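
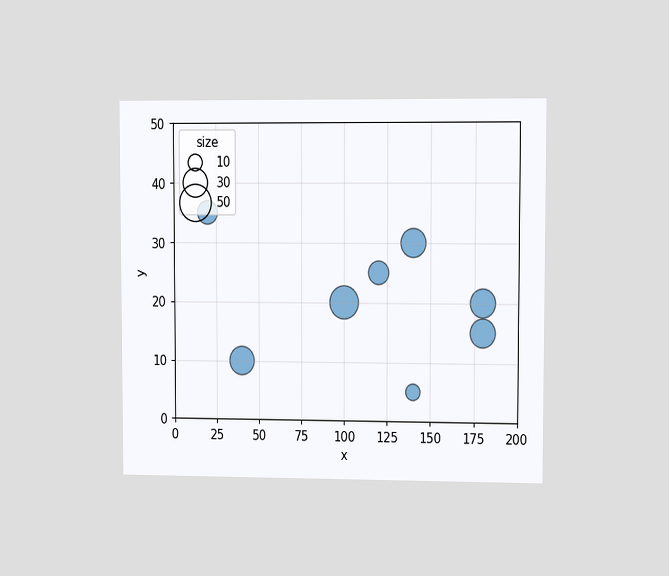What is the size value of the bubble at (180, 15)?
30

The chart is viewed at a slight angle. Matching the bubble at (180, 15) against the size legend gives 30.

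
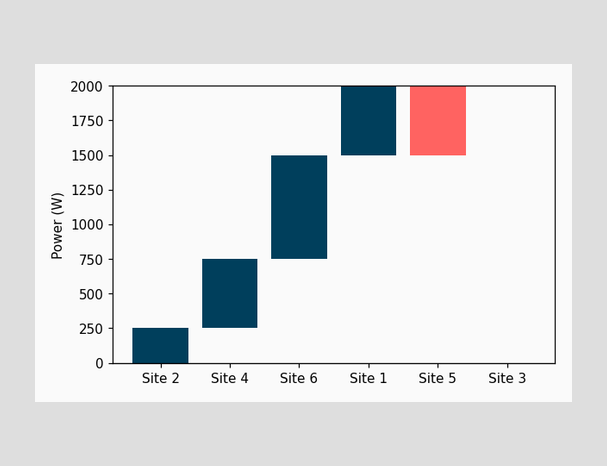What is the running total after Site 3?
1500W

After Site 3 the running total reaches 1500W.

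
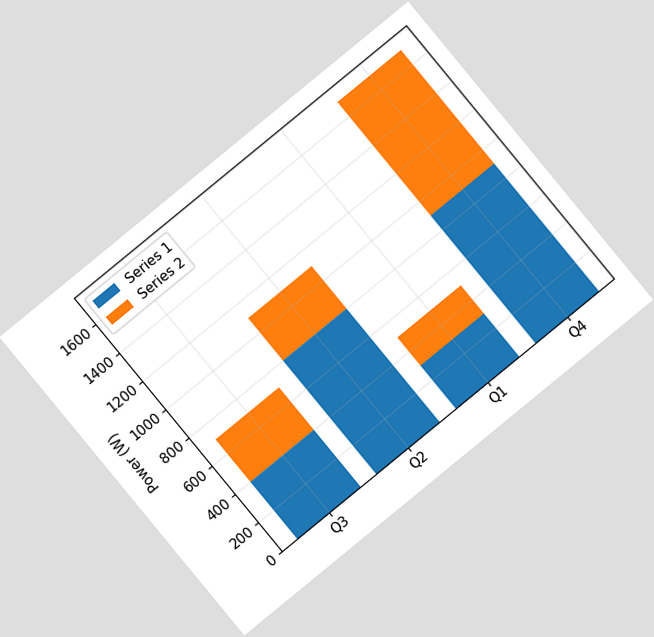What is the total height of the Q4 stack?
1700W

The chart is tilted about 39° counter-clockwise. The Q4 stack's top reaches 1700W on the y-axis.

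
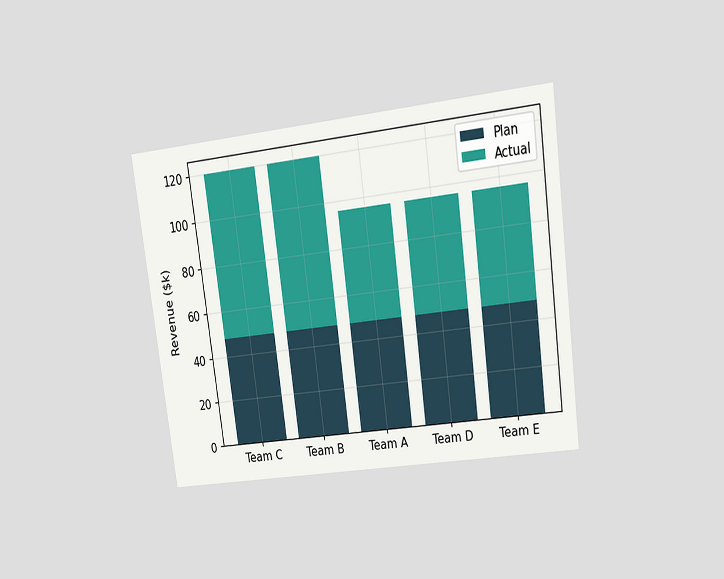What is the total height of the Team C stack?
The chart is tilted about 8° counter-clockwise and viewed at a slight angle. The Team C stack's top reaches $120k on the y-axis.

$120k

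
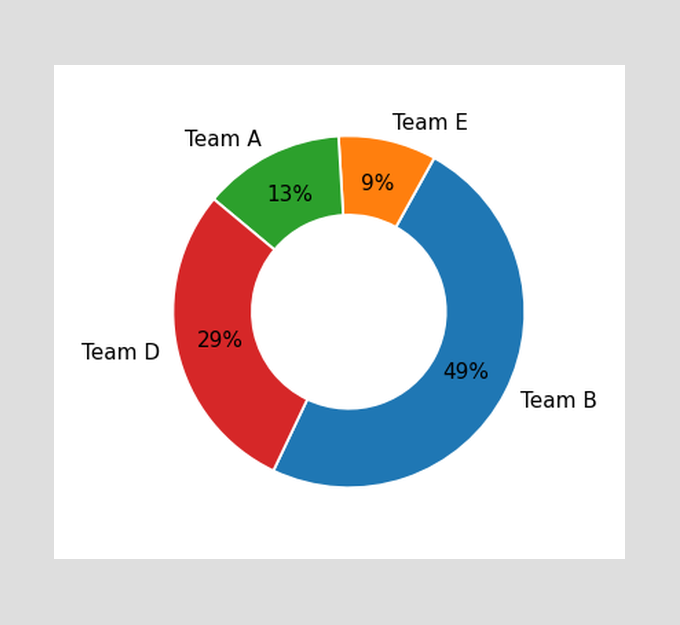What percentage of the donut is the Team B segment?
The Team B segment takes up 49% of the ring.

49%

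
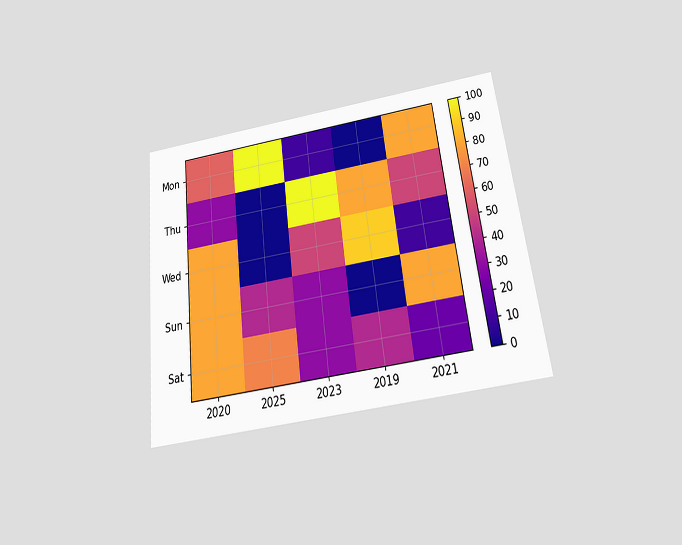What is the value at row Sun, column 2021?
80

The chart is tilted about 7° counter-clockwise and viewed slightly from below. Matching cell (Sun, 2021) against the colorbar gives 80.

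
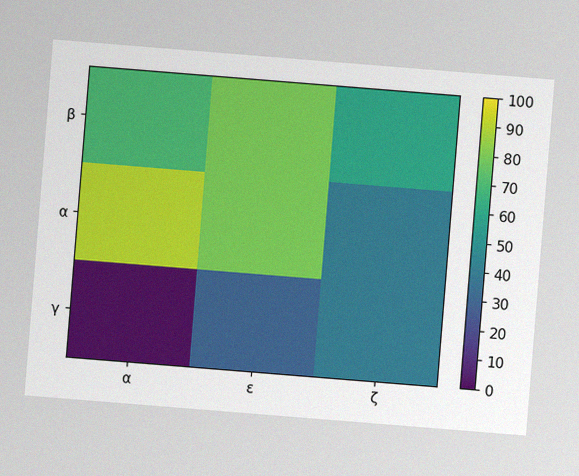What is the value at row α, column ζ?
40

The chart is tilted about 5° clockwise, with some photo noise. Matching cell (α, ζ) against the colorbar gives 40.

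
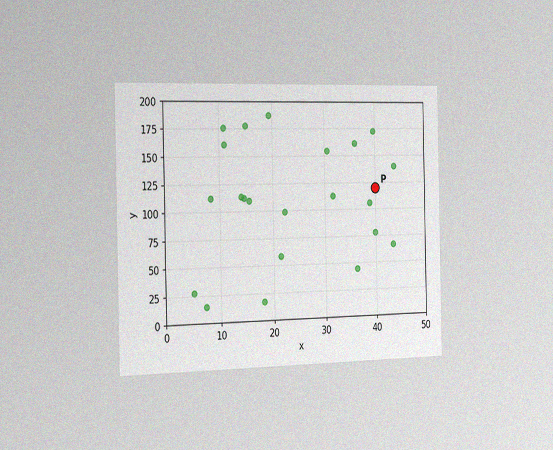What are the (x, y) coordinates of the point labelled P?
(40, 120)

The chart is viewed slightly from the left, with some photo noise. Following the gridlines from P to each axis, P sits at (40, 120).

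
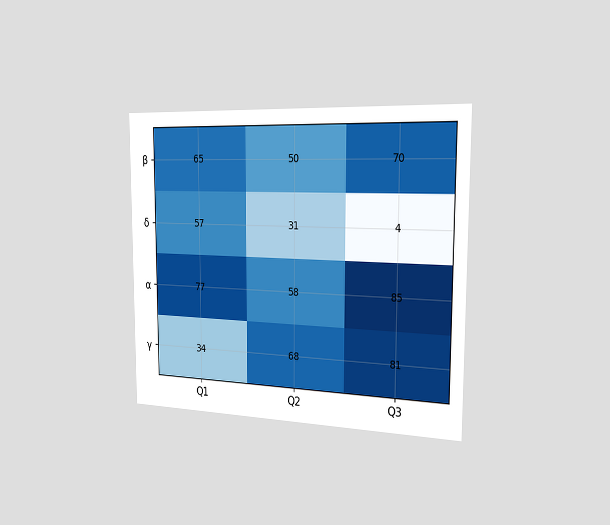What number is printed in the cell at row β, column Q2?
50

The chart is viewed slightly from the right. The (β, Q2) cell reads 50.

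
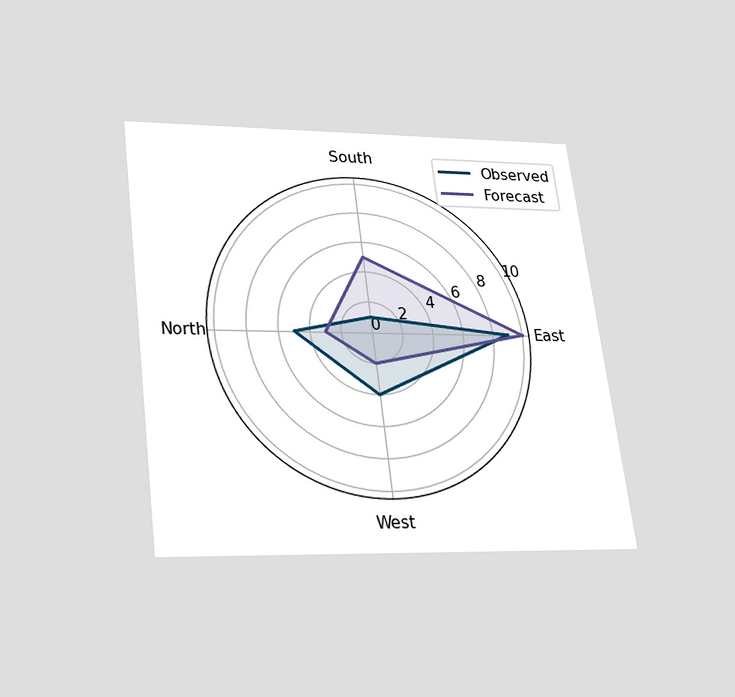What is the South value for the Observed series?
The chart is tilted about 7° counter-clockwise and viewed slightly from below. On the South axis, Observed reaches 1.

1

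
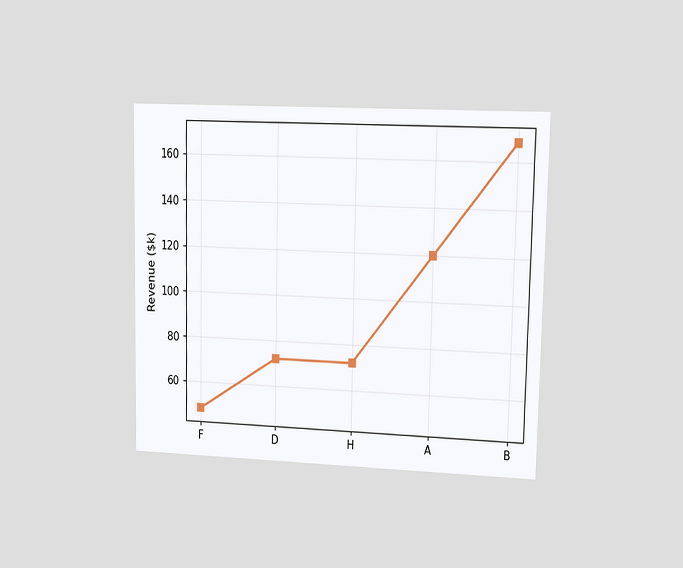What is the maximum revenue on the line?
$168k

The chart is viewed at a slight angle. The highest point is at B, and reading across to the y-axis gives $168k.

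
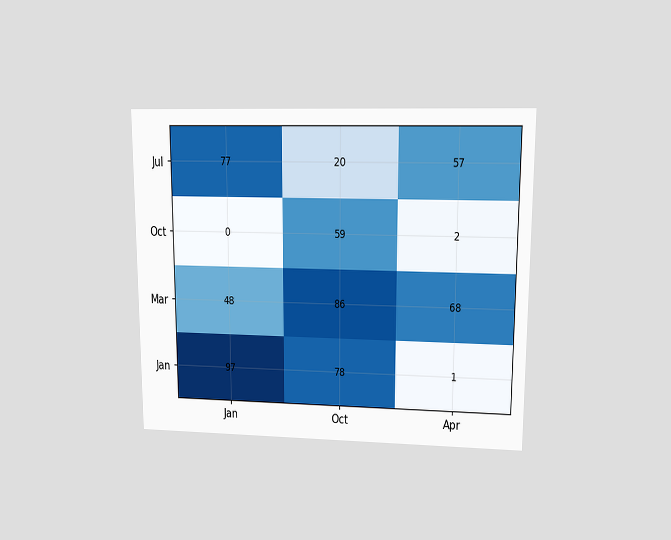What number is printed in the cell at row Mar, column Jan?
The chart is viewed at a slight angle. The (Mar, Jan) cell reads 48.

48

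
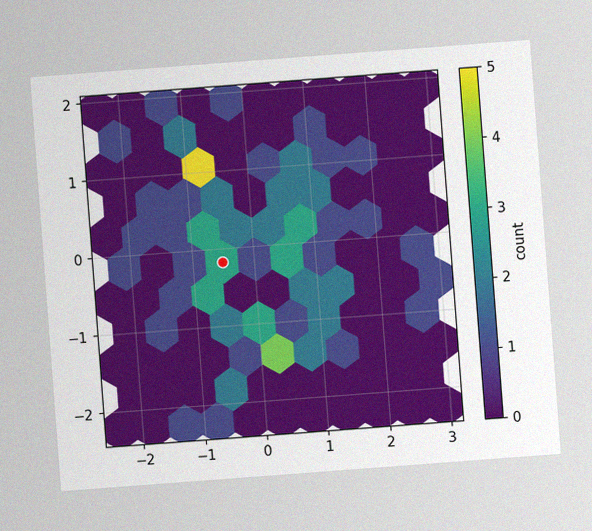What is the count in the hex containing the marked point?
3

The chart is tilted about 4° counter-clockwise, with some photo noise. The marked hex reads 3 on the colorbar.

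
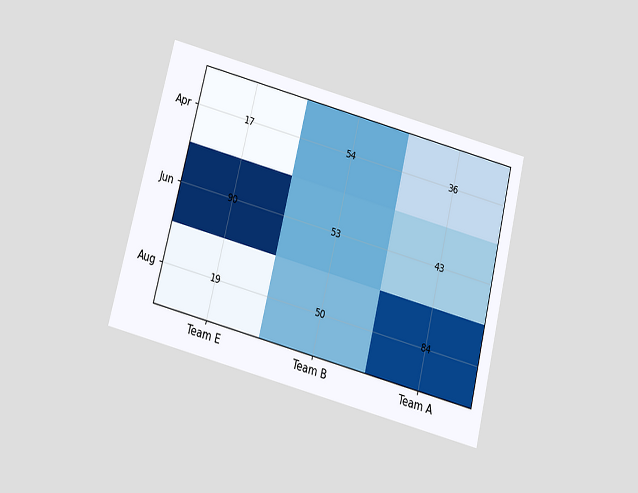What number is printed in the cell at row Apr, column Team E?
The chart is tilted about 14° clockwise and viewed slightly from below. The (Apr, Team E) cell reads 17.

17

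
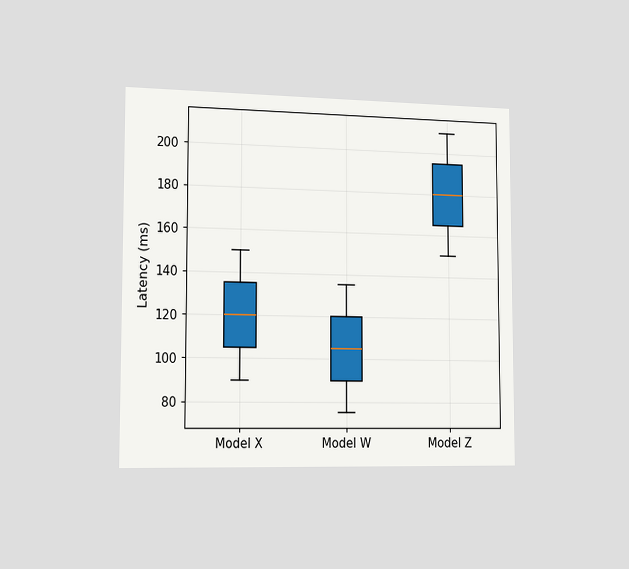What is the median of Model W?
105ms

The chart is viewed slightly from the left. The median line in the Model W box sits at 105ms.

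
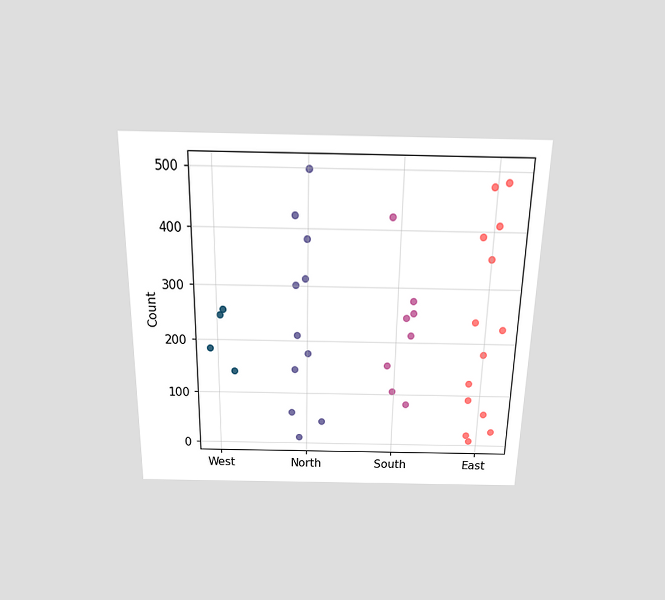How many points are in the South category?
The chart is viewed slightly from above. Counting the markers in the South column gives 8.

8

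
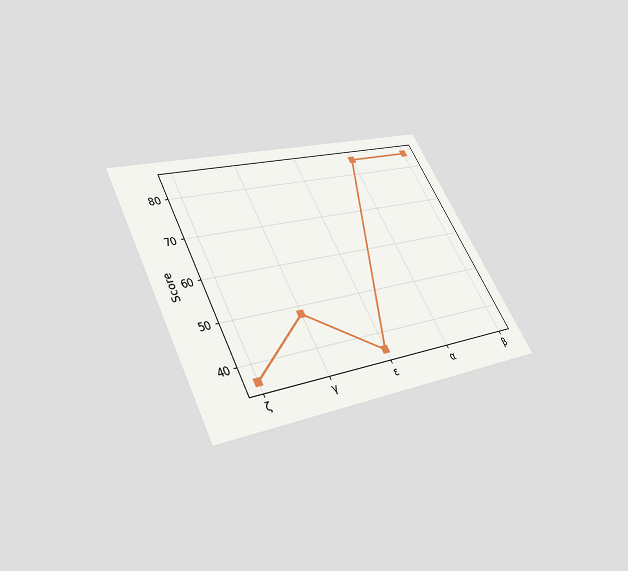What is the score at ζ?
36

The chart is tilted about 27° counter-clockwise and viewed slightly from below. At ζ, the line is at 36.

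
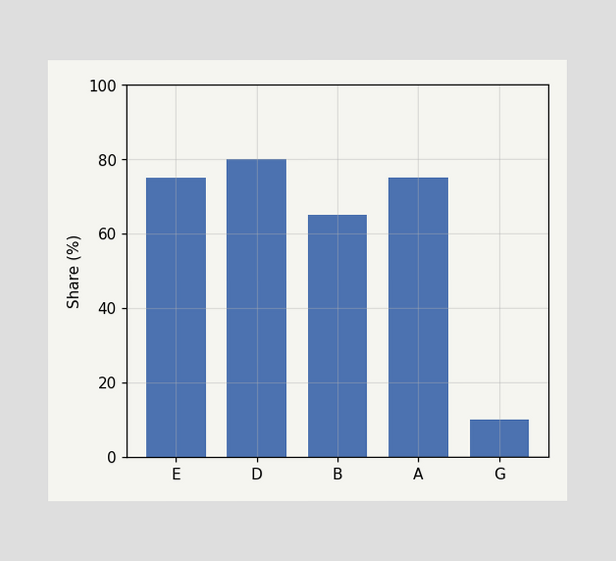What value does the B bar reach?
65%

Reading along the chart's y-axis, the B bar reaches 65%.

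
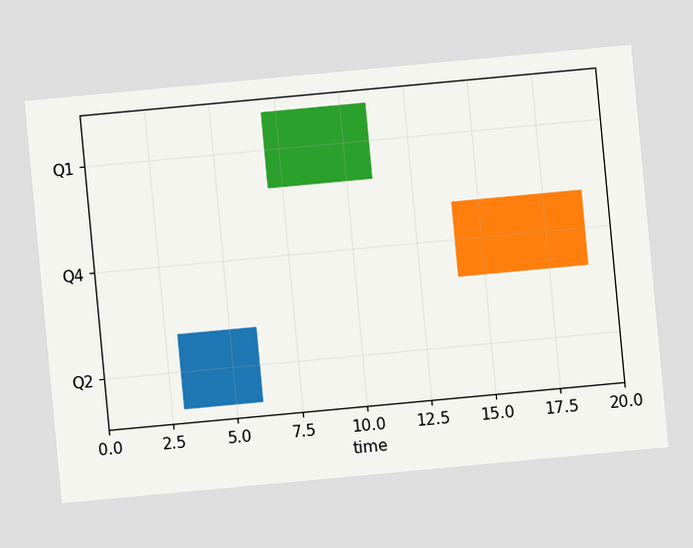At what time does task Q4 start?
The chart is tilted about 5° counter-clockwise. The Q4 bar begins at t=14.

14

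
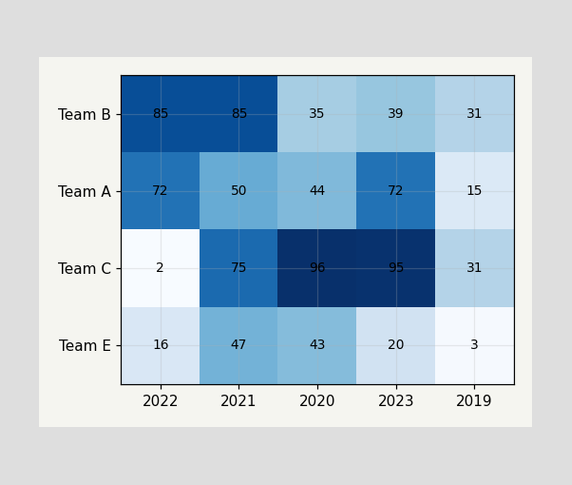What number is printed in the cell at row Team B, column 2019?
The (Team B, 2019) cell reads 31.

31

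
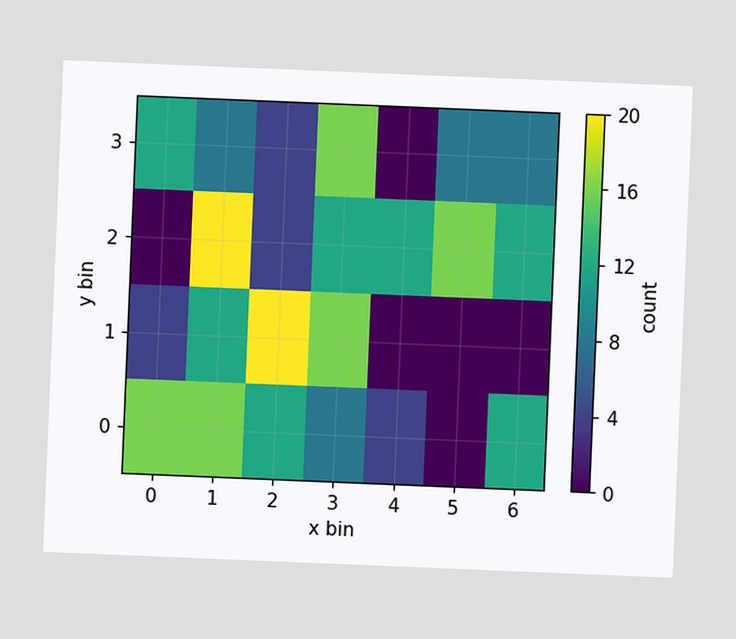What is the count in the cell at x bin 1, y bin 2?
The chart is tilted about 2° clockwise. Matching the cell (1, 2) against the colorbar gives 20.

20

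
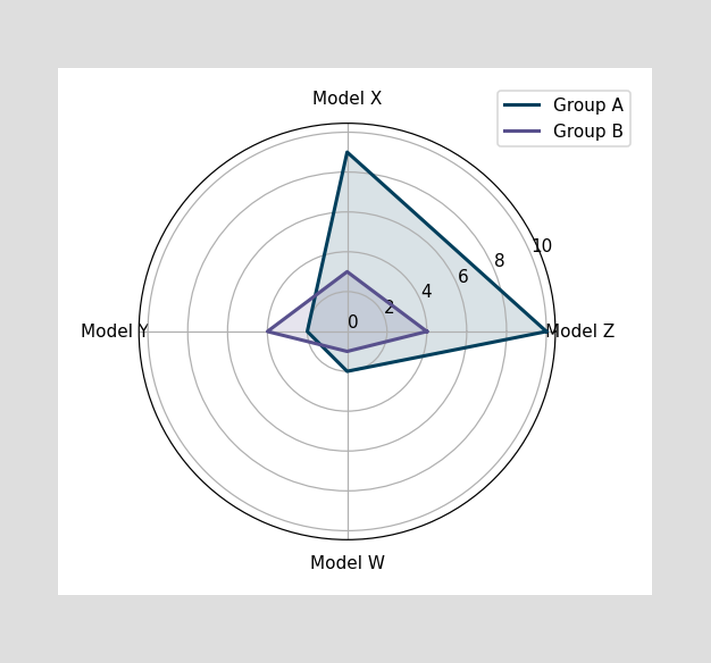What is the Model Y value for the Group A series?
2

On the Model Y axis, Group A reaches 2.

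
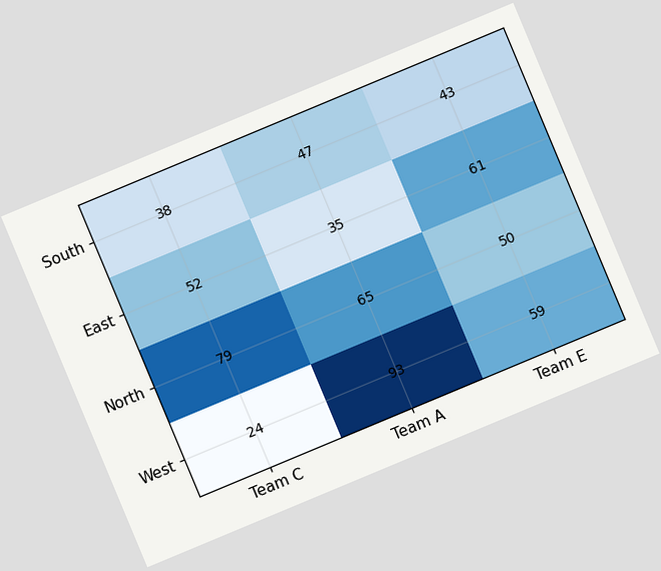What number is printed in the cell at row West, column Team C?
The chart is tilted about 23° counter-clockwise. The (West, Team C) cell reads 24.

24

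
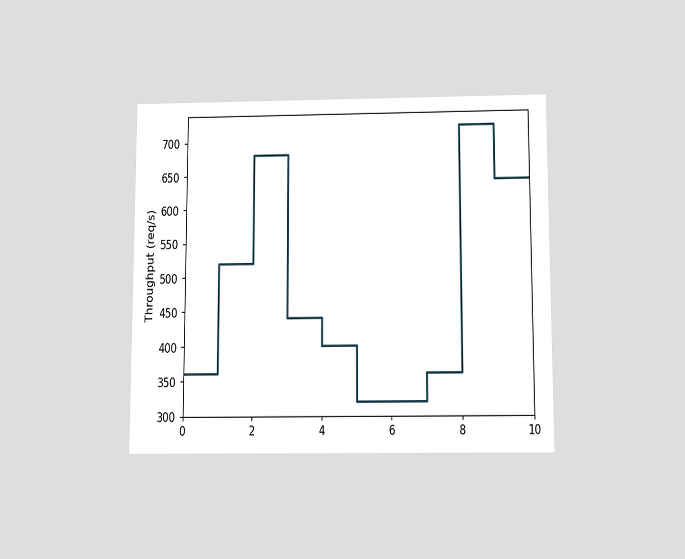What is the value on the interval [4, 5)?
The chart is viewed slightly from below. On [4, 5) the step sits at 400req/s.

400req/s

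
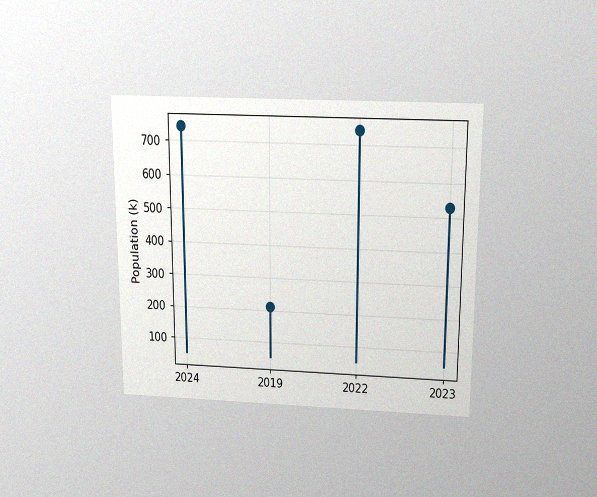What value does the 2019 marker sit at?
212k

The chart is viewed slightly from above, with some photo noise. The 2019 marker sits at 212k.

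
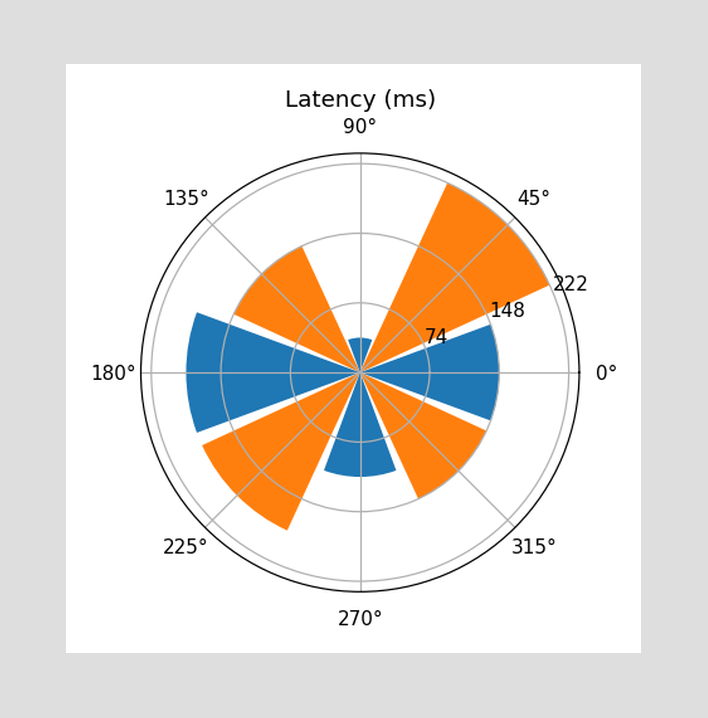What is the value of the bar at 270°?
111ms

The bar at 270° reaches 111ms on the radial axis.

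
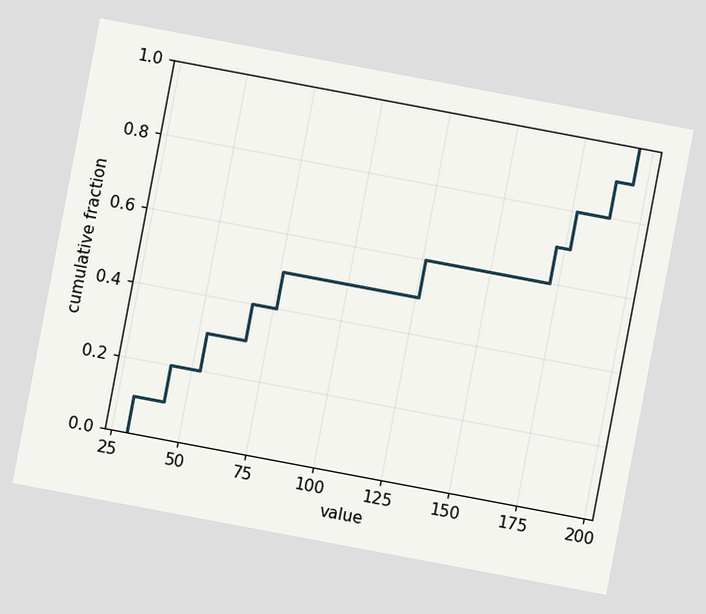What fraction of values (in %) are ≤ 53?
30%

The chart is tilted about 11° clockwise. At x=53 the ECDF step is at 30%.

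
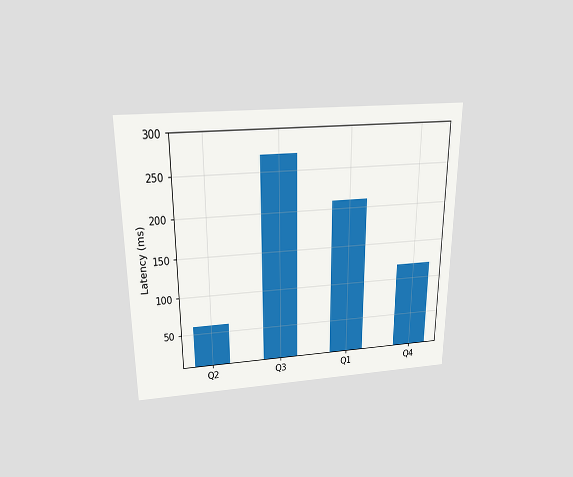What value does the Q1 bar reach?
The chart is viewed slightly from above. Reading along the chart's y-axis, the Q1 bar reaches 210ms.

210ms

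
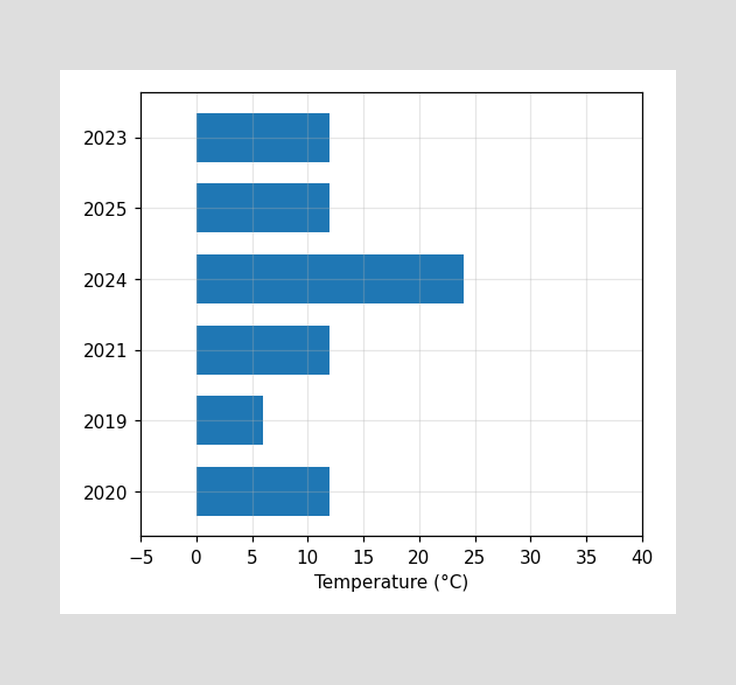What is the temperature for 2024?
Reading along the chart's x-axis, the 2024 bar reaches 24°C.

24°C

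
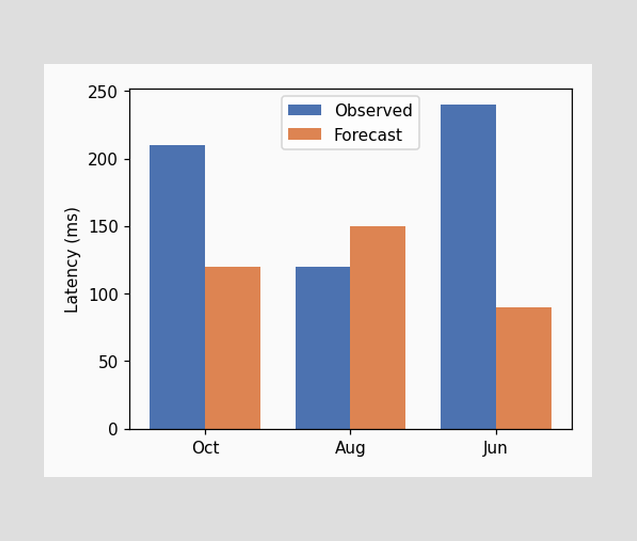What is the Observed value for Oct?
210ms

The Observed bar at Oct reaches 210ms on the y-axis.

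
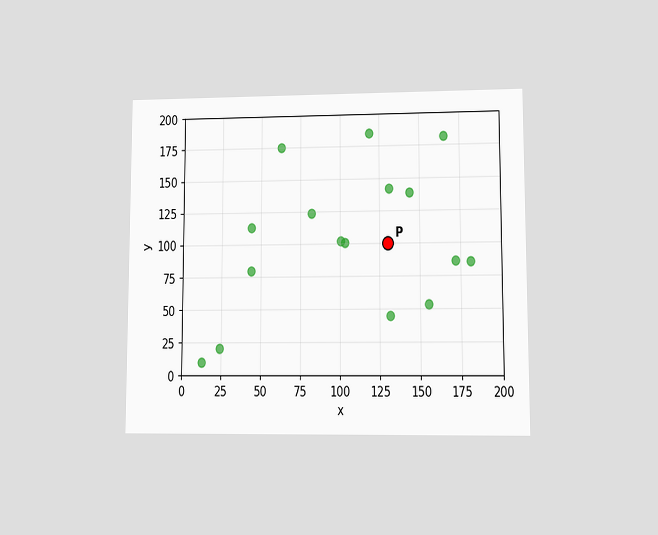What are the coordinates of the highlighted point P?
The chart is viewed at a slight angle. Following the gridlines from P to each axis, P sits at (130, 100).

(130, 100)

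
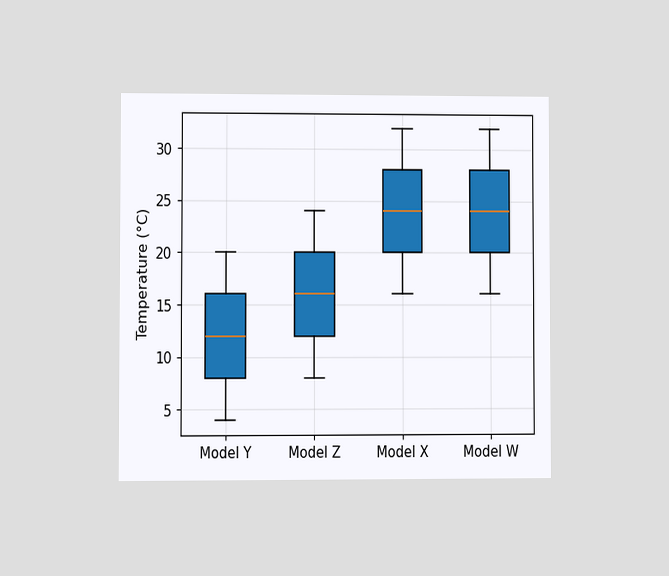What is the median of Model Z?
16°C

The chart is viewed at a slight angle. The median line in the Model Z box sits at 16°C.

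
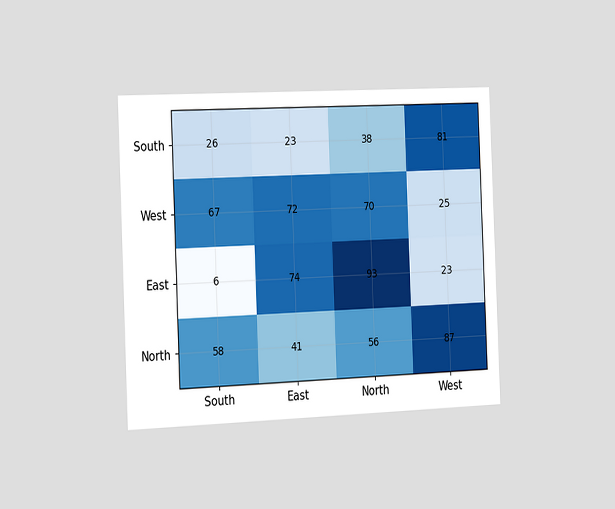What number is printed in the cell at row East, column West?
The chart is tilted about 2° counter-clockwise and viewed slightly from the left. The (East, West) cell reads 23.

23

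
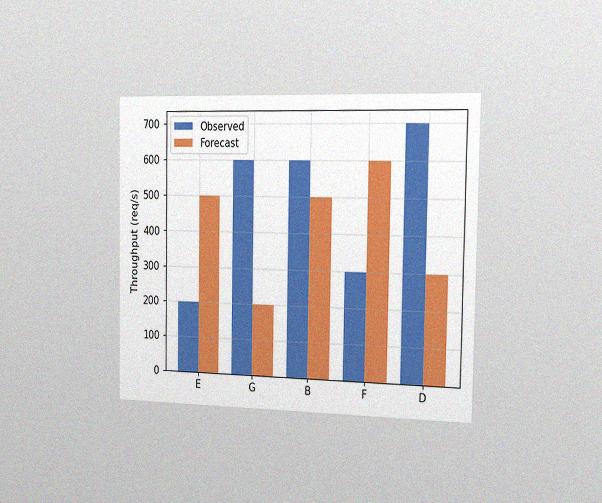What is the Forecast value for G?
200req/s

The chart is viewed slightly from the right, with some photo noise. The Forecast bar at G reaches 200req/s on the y-axis.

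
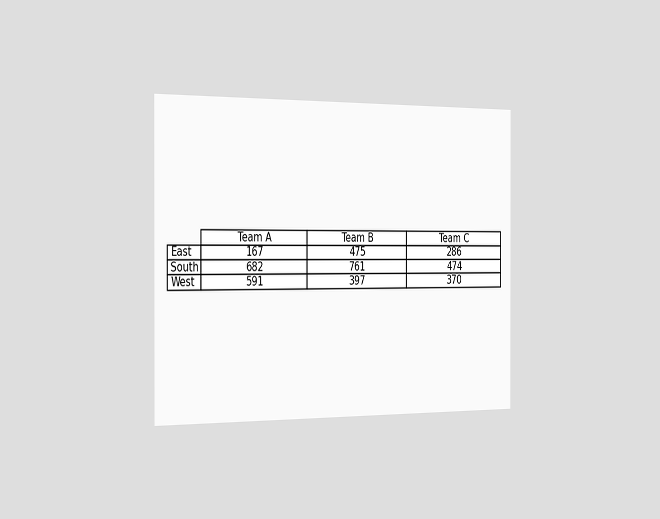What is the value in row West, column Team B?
The chart is viewed slightly from the left. The (West, Team B) cell reads 397.

397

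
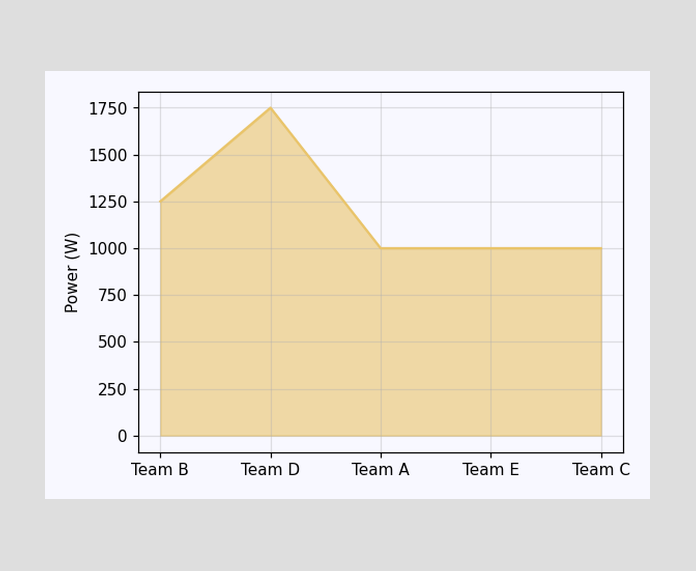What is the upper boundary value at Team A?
At Team A the upper boundary is at 1000W.

1000W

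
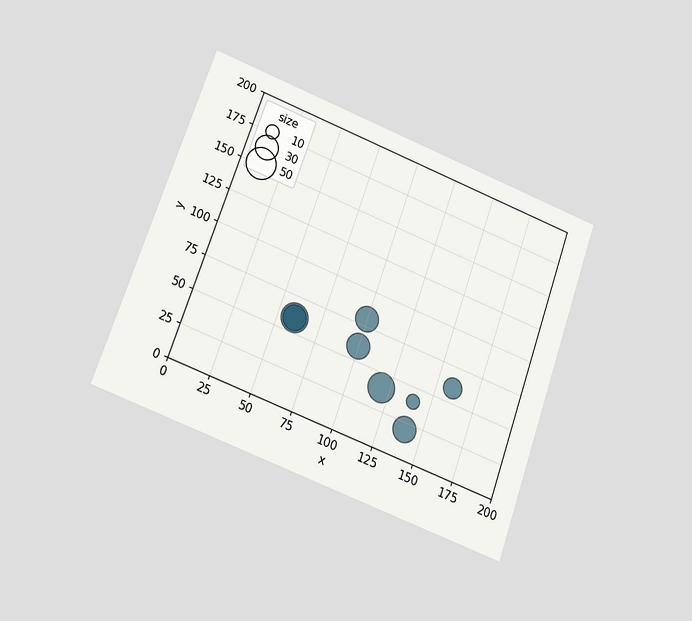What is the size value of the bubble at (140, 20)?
30

The chart is tilted about 20° clockwise and viewed slightly from below. Matching the bubble at (140, 20) against the size legend gives 30.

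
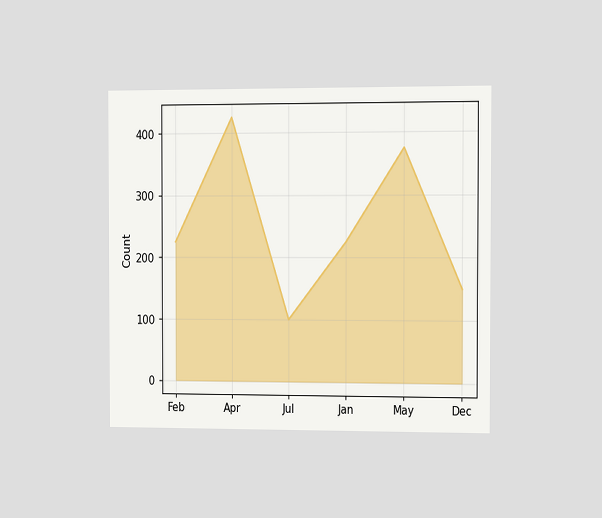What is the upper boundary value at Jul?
The chart is viewed slightly from the right. At Jul the upper boundary is at 100.

100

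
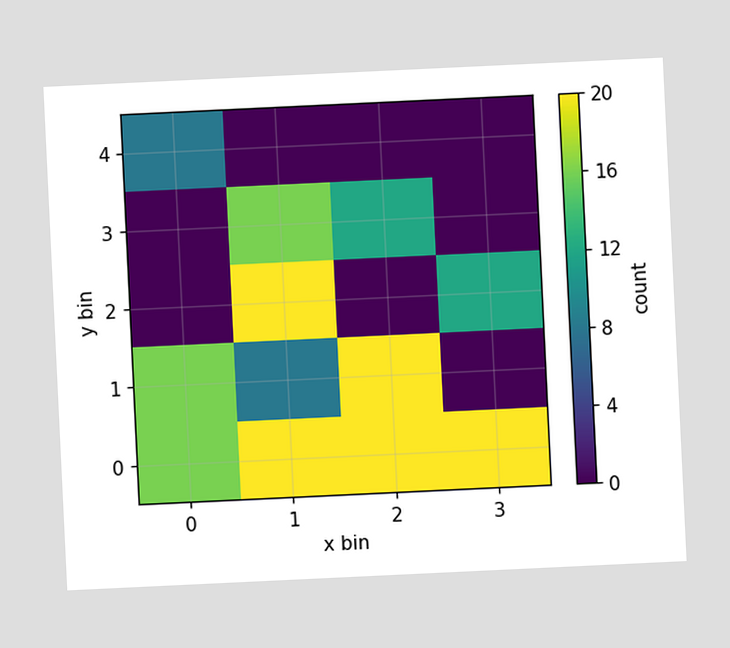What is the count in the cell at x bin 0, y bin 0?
16

The chart is tilted about 3° counter-clockwise. Matching the cell (0, 0) against the colorbar gives 16.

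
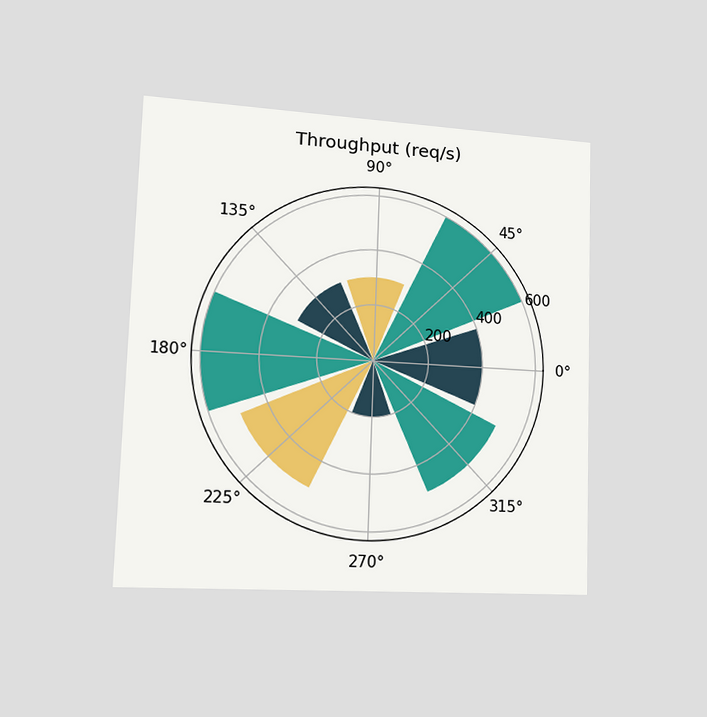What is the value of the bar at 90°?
The chart is viewed slightly from the left. The bar at 90° reaches 300req/s on the radial axis.

300req/s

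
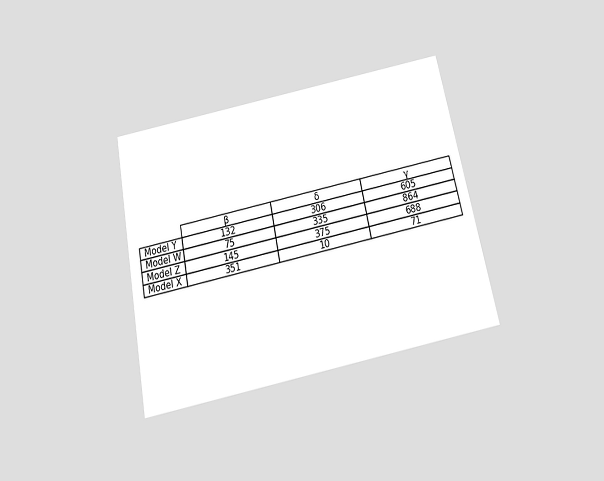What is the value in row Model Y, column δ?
306

The chart is tilted about 12° counter-clockwise and viewed slightly from below. The (Model Y, δ) cell reads 306.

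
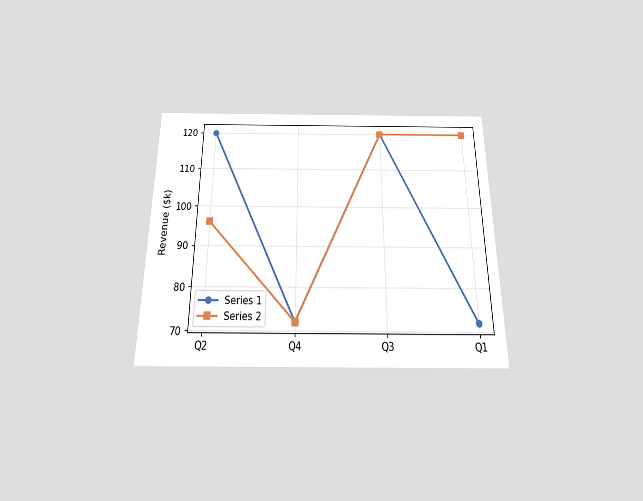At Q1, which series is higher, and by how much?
The chart is viewed slightly from below. At Q1, Series 2 sits above the other line by $48k.

Series 2, by $48k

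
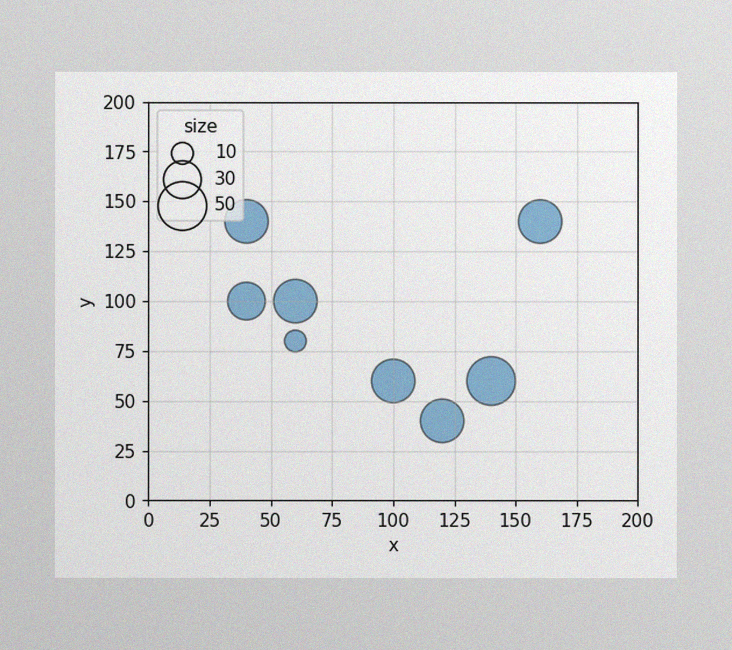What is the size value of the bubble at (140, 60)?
50

The image has some photo noise and uneven lighting. Matching the bubble at (140, 60) against the size legend gives 50.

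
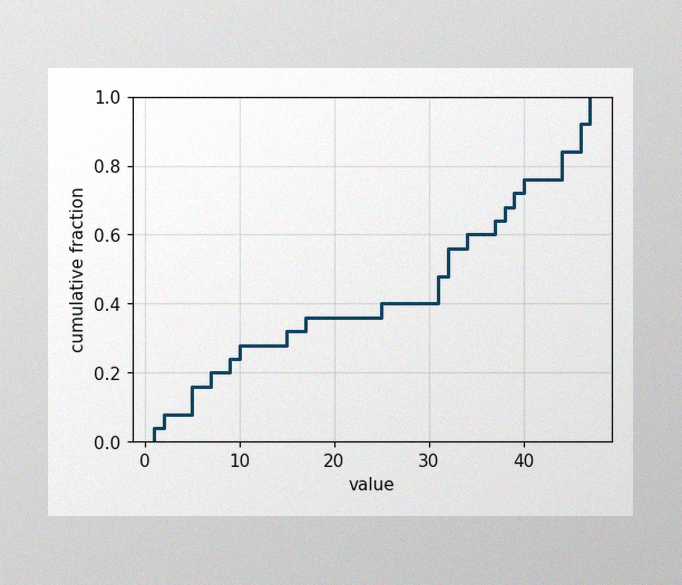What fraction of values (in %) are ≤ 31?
The image has some photo noise and uneven lighting. At x=31 the ECDF step is at 48%.

48%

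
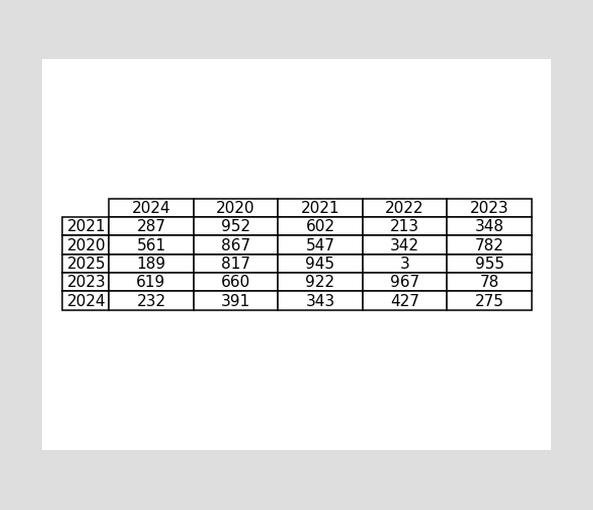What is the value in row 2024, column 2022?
427

The (2024, 2022) cell reads 427.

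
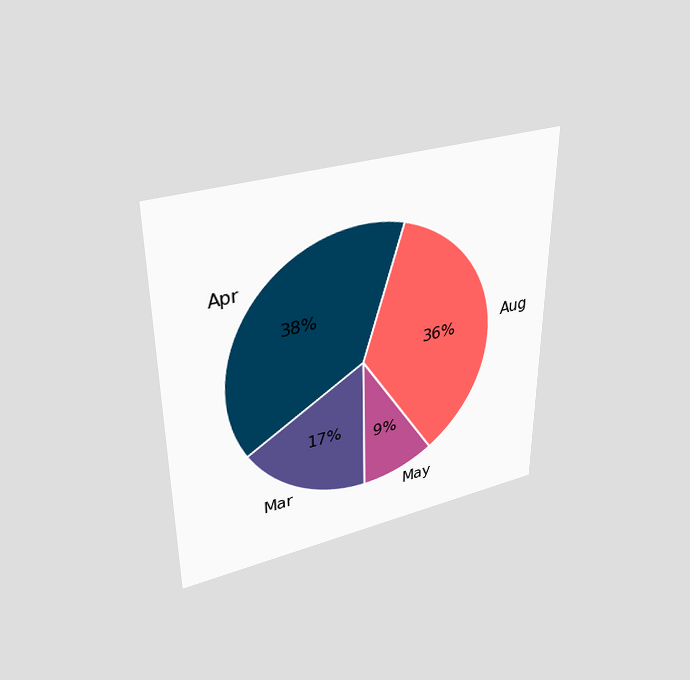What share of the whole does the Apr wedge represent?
38%

The chart is viewed slightly from above. The Apr slice takes up 38% of the pie.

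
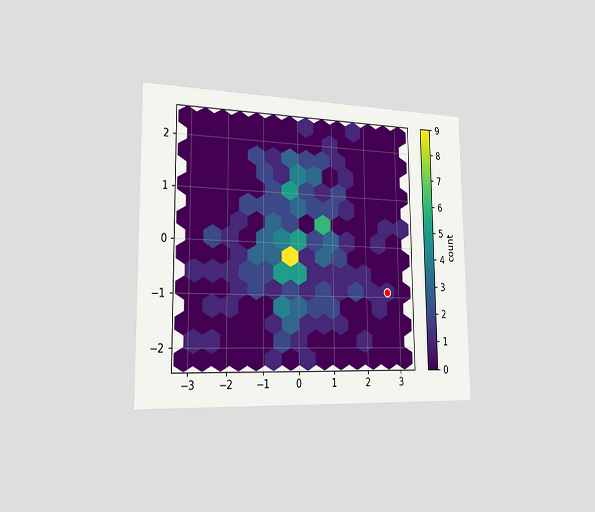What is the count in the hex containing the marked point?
The chart is viewed slightly from the left. The marked hex reads 1 on the colorbar.

1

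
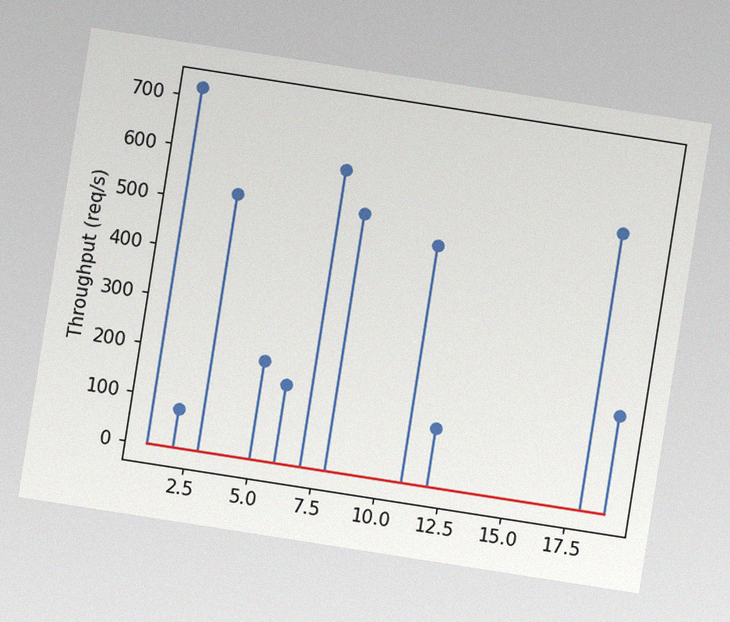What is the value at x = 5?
The chart is tilted about 9° clockwise, with some photo noise. The stem at x=5 reaches 200req/s.

200req/s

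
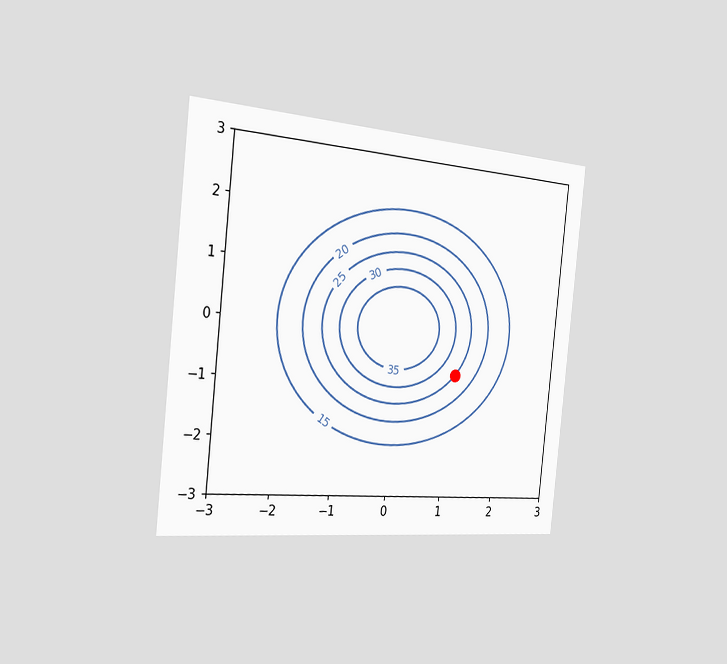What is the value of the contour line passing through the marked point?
The chart is tilted about 6° clockwise and viewed slightly from the left. The marked point sits on the contour labelled 25.

25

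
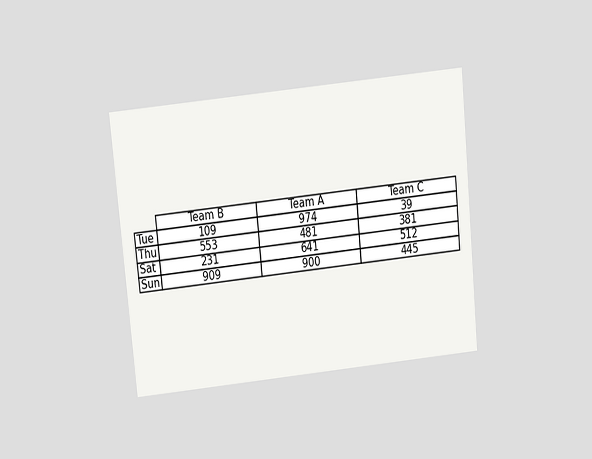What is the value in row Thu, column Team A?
481

The chart is tilted about 6° counter-clockwise and viewed slightly from above. The (Thu, Team A) cell reads 481.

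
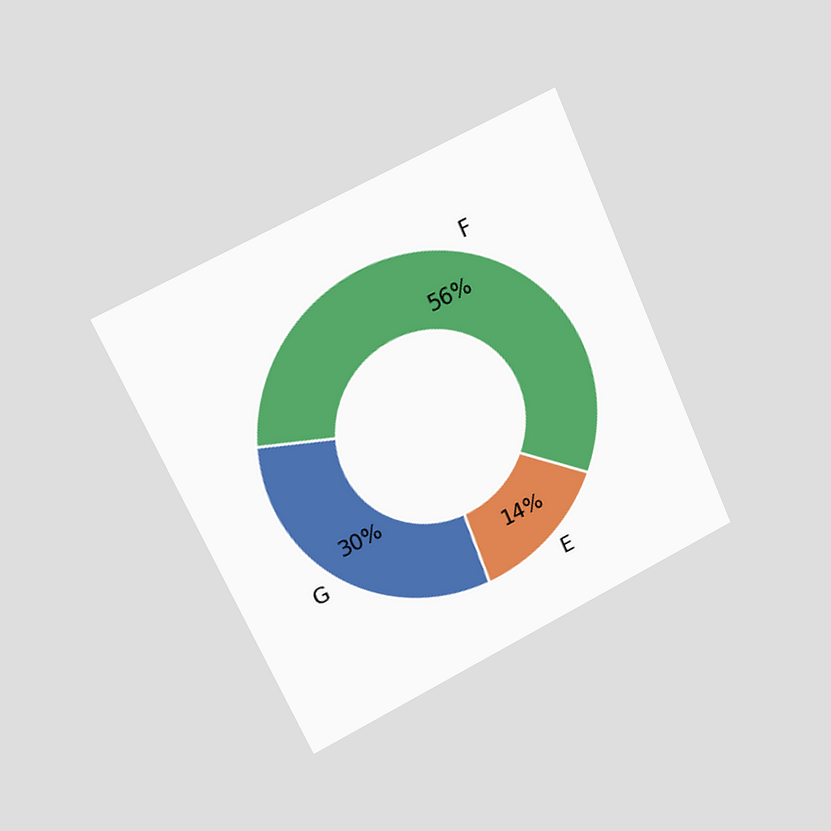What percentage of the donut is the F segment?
The chart is tilted about 24° counter-clockwise and viewed slightly from the left. The F segment takes up 56% of the ring.

56%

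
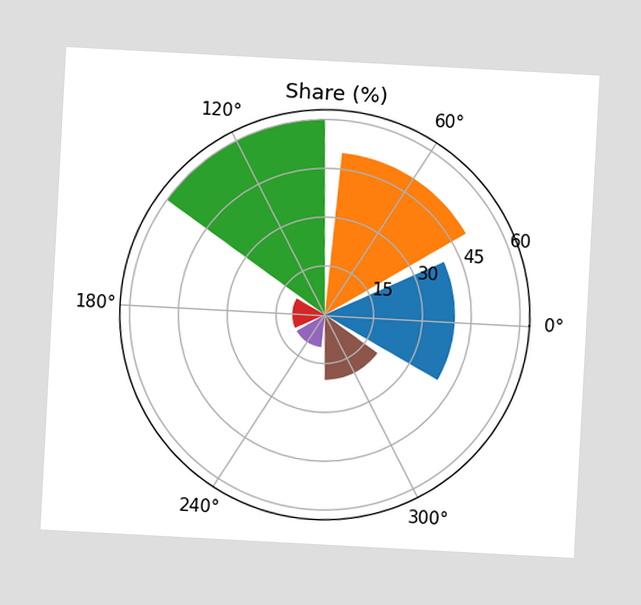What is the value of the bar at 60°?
50%

The chart is tilted about 3° clockwise. The bar at 60° reaches 50% on the radial axis.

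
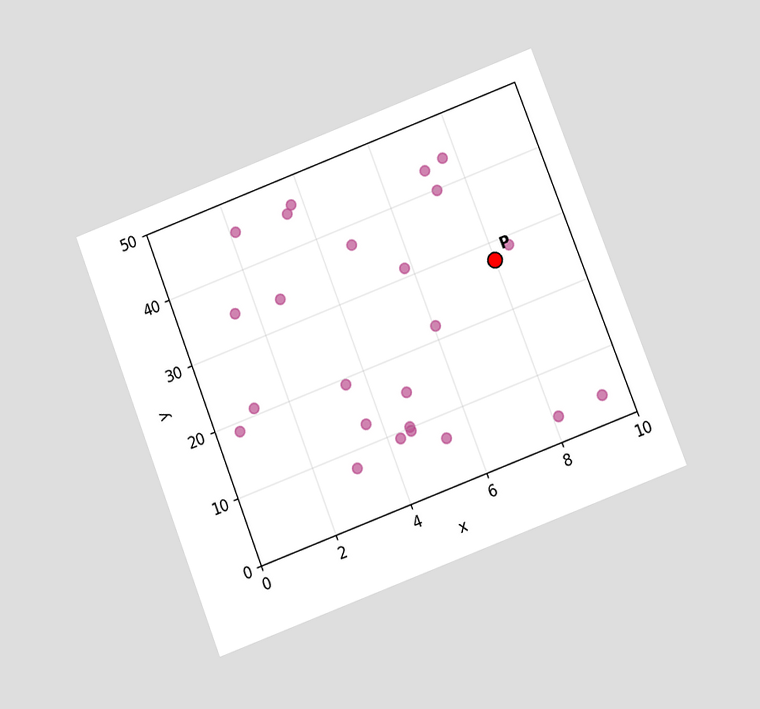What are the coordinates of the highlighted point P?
(8, 27.5)

The chart is tilted about 21° counter-clockwise and viewed at a slight angle. Following the gridlines from P to each axis, P sits at (8, 27.5).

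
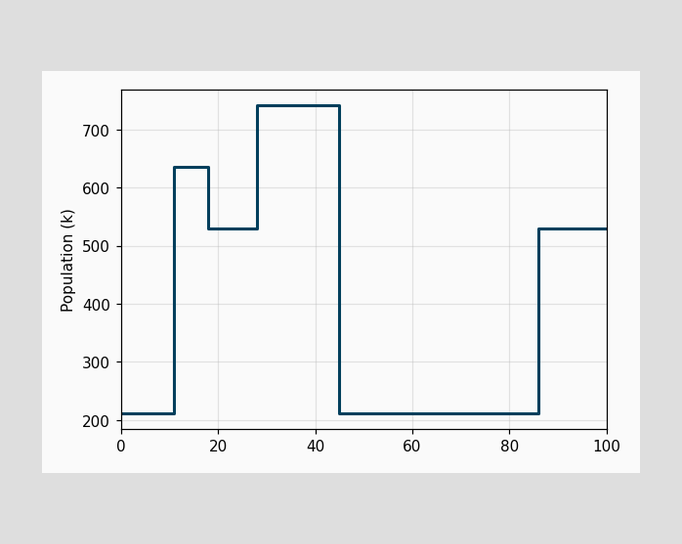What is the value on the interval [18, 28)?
530k

On [18, 28) the step sits at 530k.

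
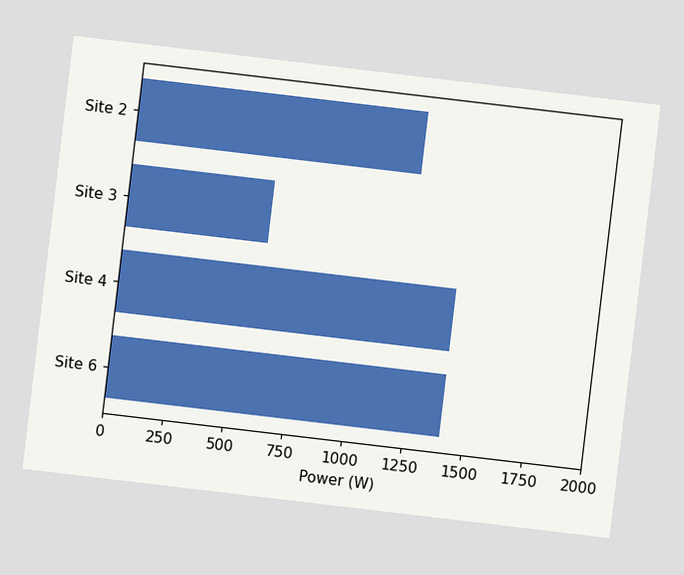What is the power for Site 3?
600W

The chart is tilted about 7° clockwise. Reading along the chart's x-axis, the Site 3 bar reaches 600W.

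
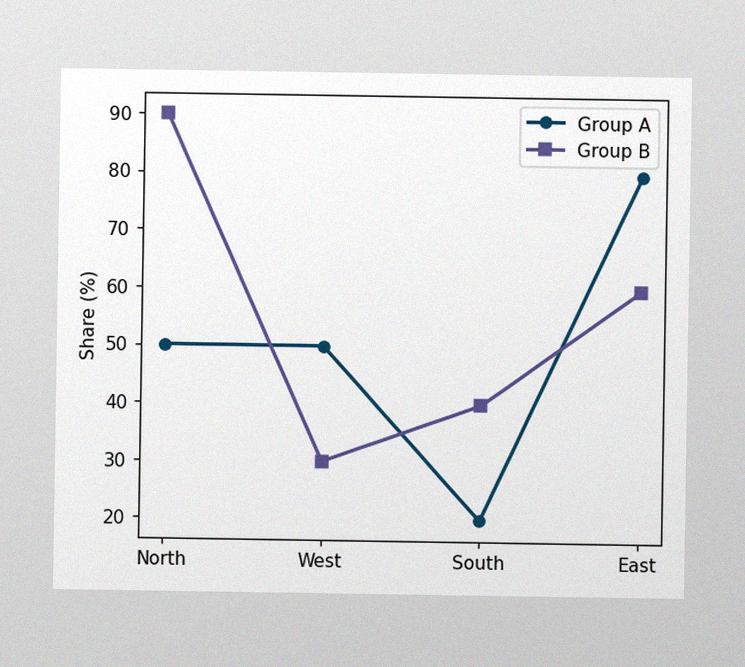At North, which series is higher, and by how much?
Group B, by 40%

The image has some photo noise and uneven lighting. At North, Group B sits above the other line by 40%.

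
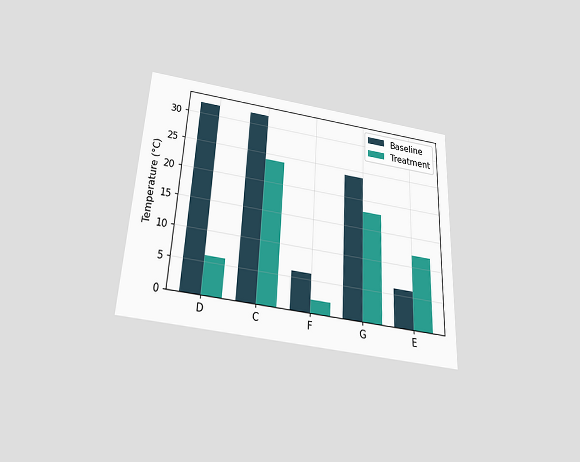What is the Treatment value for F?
The chart is tilted about 3° clockwise and viewed slightly from below. The Treatment bar at F reaches 2°C on the y-axis.

2°C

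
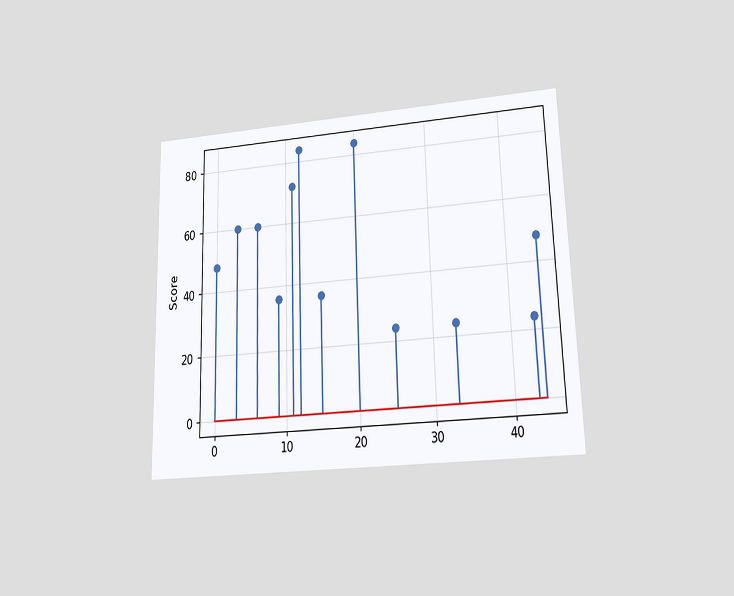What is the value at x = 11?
72

The chart is viewed at a slight angle. The stem at x=11 reaches 72.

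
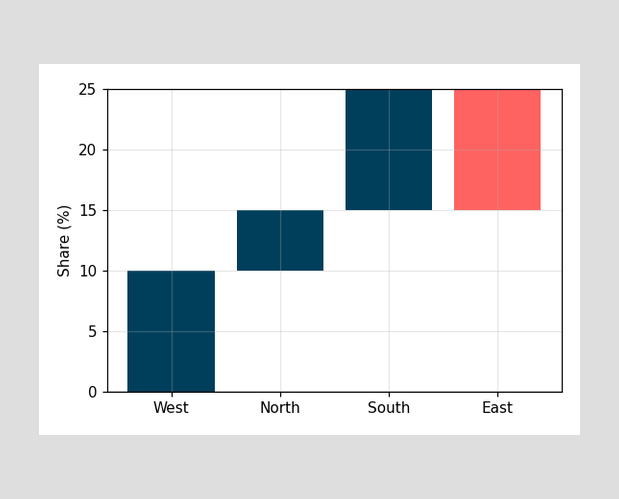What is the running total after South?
25%

After South the running total reaches 25%.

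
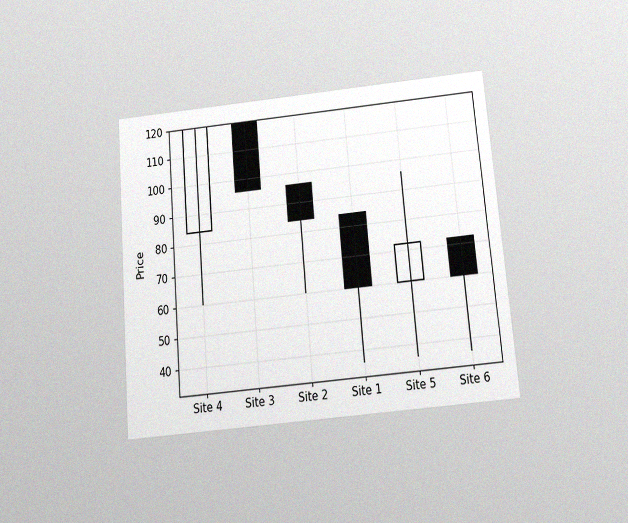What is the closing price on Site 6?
60

The chart is tilted about 5° counter-clockwise and viewed slightly from below, with some photo noise. The Site 6 candle closes at 60.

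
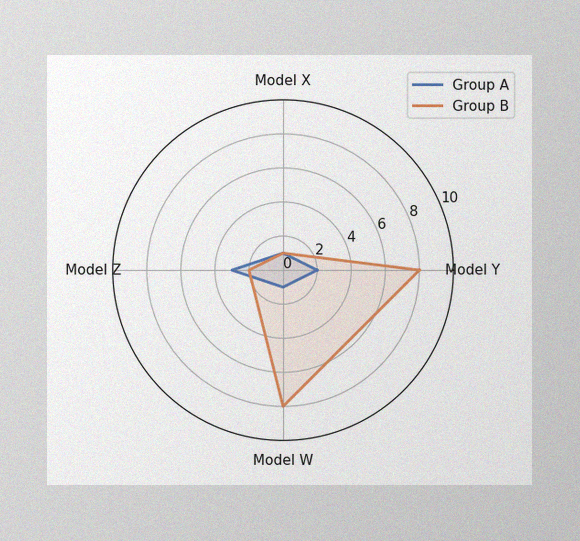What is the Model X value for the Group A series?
1

The image has some photo noise and uneven lighting. On the Model X axis, Group A reaches 1.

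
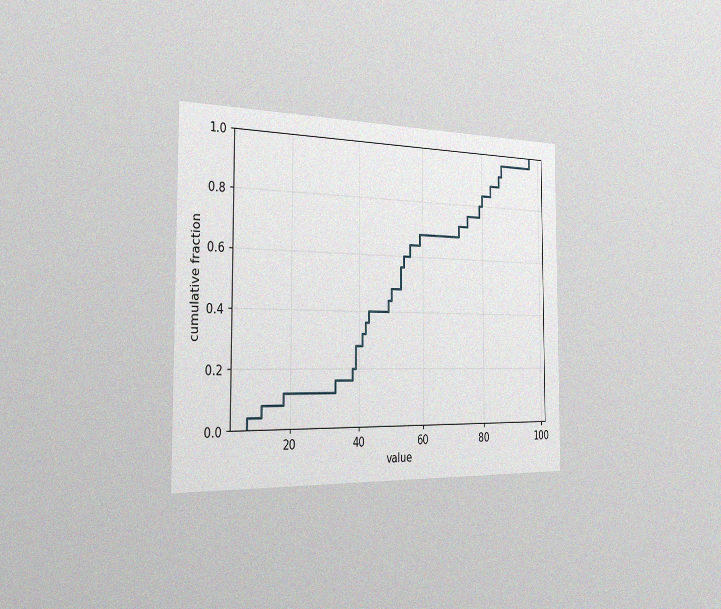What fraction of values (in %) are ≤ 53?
The chart is viewed slightly from the left, with some photo noise. At x=53 the ECDF step is at 56%.

56%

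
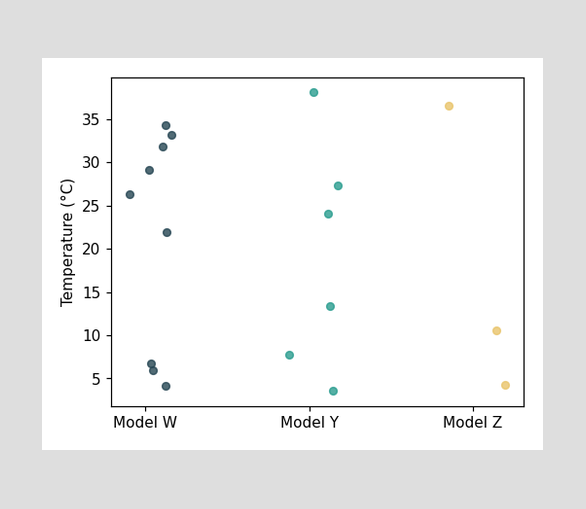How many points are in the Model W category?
Counting the markers in the Model W column gives 9.

9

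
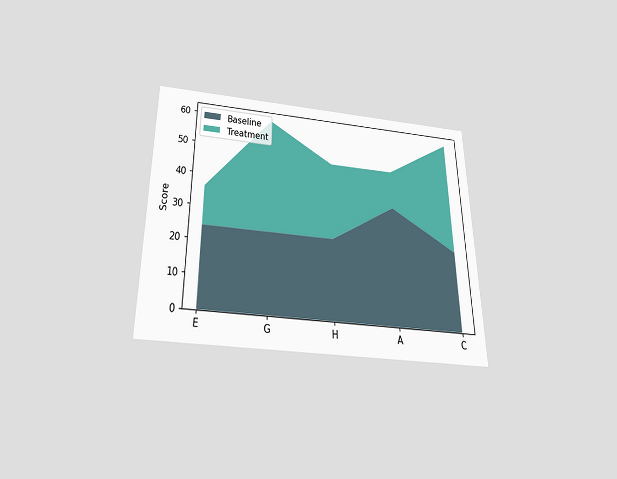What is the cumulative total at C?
60

The chart is viewed slightly from below. The stacked total at C reaches 60.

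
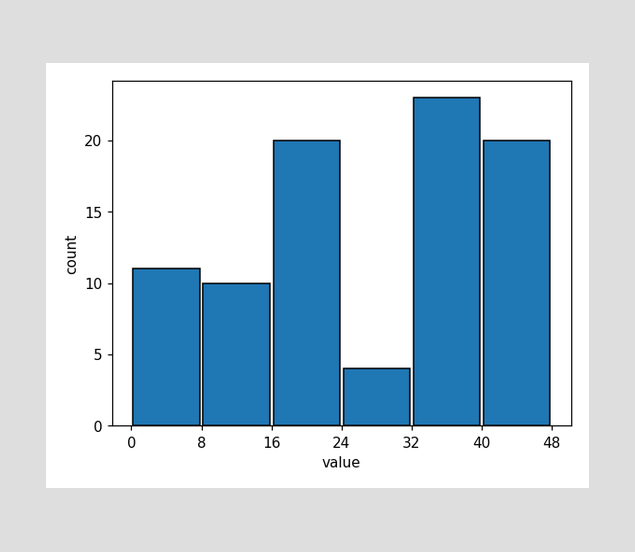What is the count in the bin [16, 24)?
20

The [16, 24) bin has height 20.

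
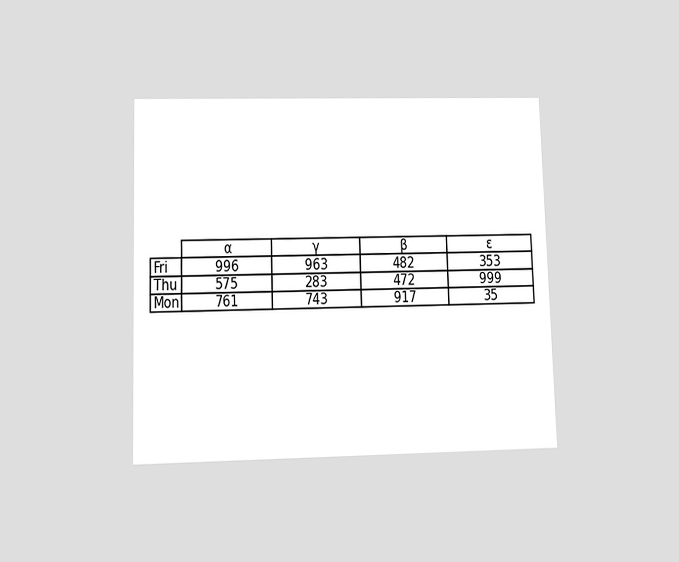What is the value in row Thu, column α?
575

The chart is viewed at a slight angle. The (Thu, α) cell reads 575.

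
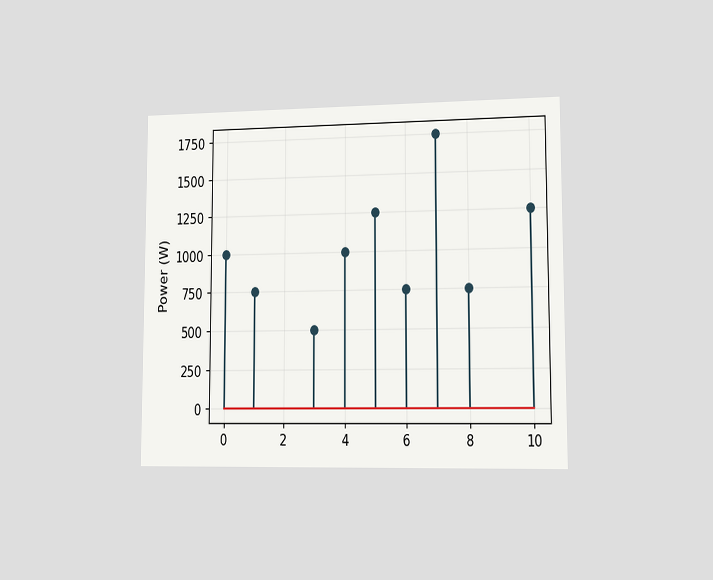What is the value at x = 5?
The chart is viewed slightly from the right. The stem at x=5 reaches 1250W.

1250W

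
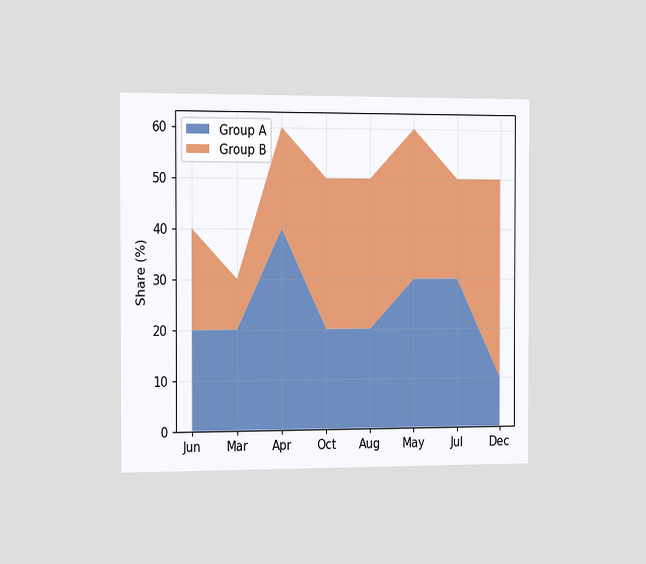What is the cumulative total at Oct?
50%

The chart is viewed slightly from the left. The stacked total at Oct reaches 50%.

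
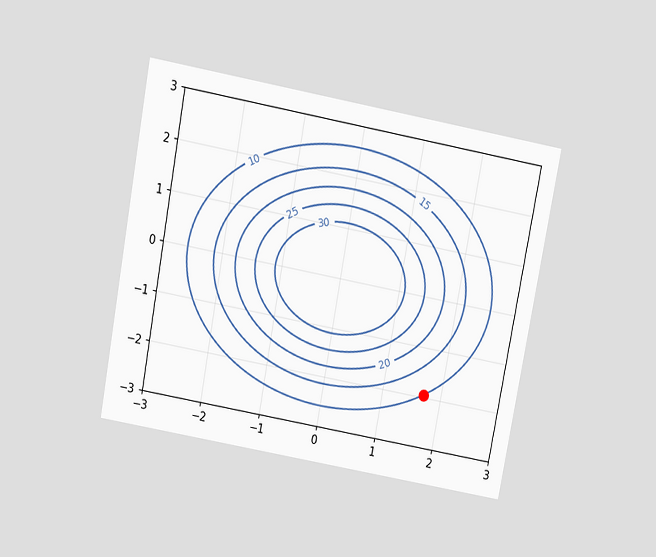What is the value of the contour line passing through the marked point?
The chart is tilted about 11° clockwise and viewed slightly from above. The marked point sits on the contour labelled 10.

10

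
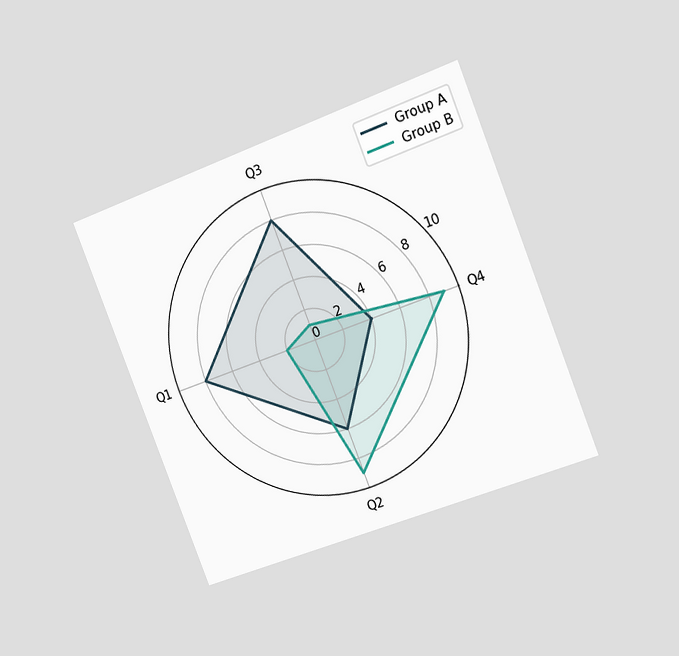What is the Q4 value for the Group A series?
The chart is tilted about 21° counter-clockwise and viewed slightly from the right. On the Q4 axis, Group A reaches 4.

4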